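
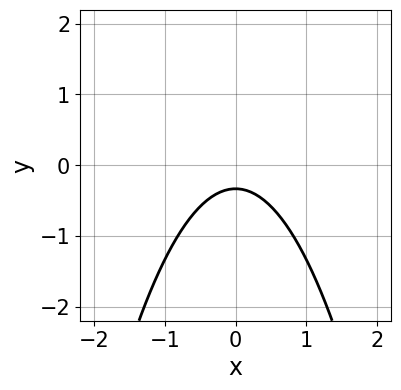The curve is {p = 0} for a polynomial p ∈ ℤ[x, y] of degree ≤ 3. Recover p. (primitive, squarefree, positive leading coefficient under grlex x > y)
3*x^2 + 3*y + 1

First, degree: the shape is more complex than any degree-1 curve, so deg p = 2.
Next, symmetries: the x ↦ −x reflection is a symmetry, so x appears only in even powers.
Then, checking where it meets the axes: no x-intercept at any integer in the box.
Finally, the integer polynomial consistent with all of this is the stated p.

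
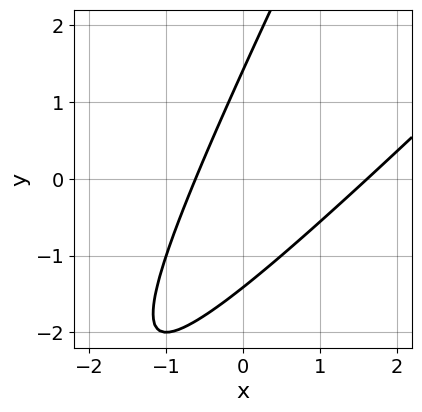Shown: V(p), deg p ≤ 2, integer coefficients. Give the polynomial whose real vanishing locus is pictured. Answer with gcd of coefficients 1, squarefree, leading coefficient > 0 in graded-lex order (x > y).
2*x^2 - 3*x*y + y^2 - 2*x - 2

1. deg p = 2.
2. Putting this together gives p.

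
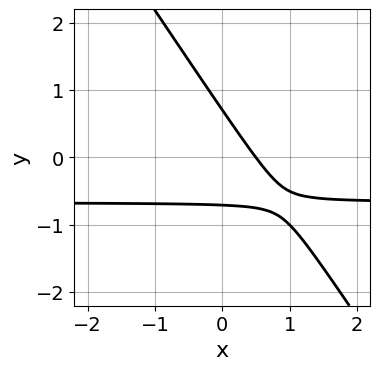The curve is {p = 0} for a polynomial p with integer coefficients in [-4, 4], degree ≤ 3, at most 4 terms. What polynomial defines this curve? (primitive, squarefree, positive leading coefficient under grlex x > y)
3*x*y + 2*y^2 + 2*x - 1

The degree is 2 — no degree-1 curve has this shape.
Matching integer coefficients to the picture gives p.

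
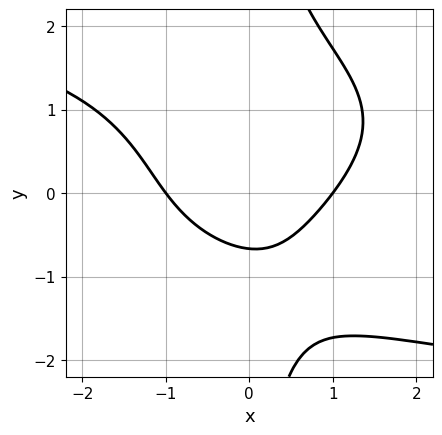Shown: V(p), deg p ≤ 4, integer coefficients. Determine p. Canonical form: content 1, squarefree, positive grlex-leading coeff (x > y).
x*y^3 + 2*x^2 - 3*y - 2

(a) Degree: no degree-3 curve has this shape, so deg p = 4.
(b) Reading off the gridlines: among the integer gridlines, it crosses the x-axis at x ∈ {-1, 1}.
(c) Solving for integer coefficients yields p as stated.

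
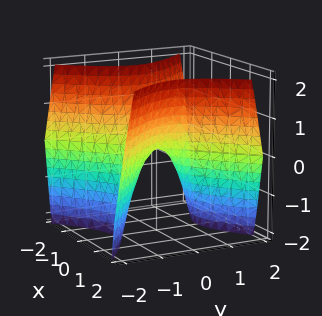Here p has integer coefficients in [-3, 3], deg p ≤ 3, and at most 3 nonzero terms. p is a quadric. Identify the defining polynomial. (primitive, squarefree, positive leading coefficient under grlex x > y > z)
3*x^2 - 3*y^2 - 2*z

1. deg p = 2.
2. Symmetries: the y ↦ −y reflection is a symmetry, so y appears only in even powers; mirror symmetry x ↦ −x ⇒ only even powers of x.
3. From the axis intercepts and sections: it meets the z-axis at z = 0 (among the integer gridlines); it crosses the x-axis at the gridline x = 0.
4. Fitting integer coefficients to these (and the overall shape) gives p.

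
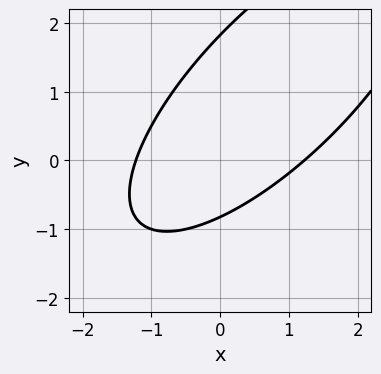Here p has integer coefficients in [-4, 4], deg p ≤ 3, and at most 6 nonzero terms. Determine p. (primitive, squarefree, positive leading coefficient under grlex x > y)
(a) The degree is 2 — a generic line meets the curve in up to 2 points.
(b) Putting this together gives p.

2*x^2 - 3*x*y + 2*y^2 - 2*y - 3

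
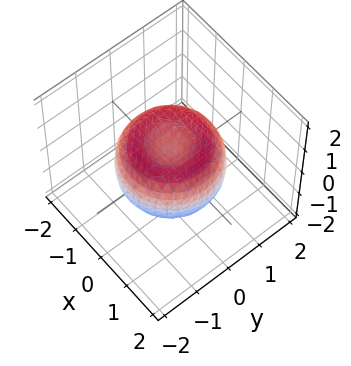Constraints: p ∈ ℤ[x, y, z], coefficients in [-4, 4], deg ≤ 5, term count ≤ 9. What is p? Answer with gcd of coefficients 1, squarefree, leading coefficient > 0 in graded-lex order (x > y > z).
deg p = 4. A generic line meets the surface in up to 4 points.
Symmetries: rotational symmetry about the z-axis ⇒ p depends on x, y only through x² + y².
Checking where it meets the axes: a circular section at z = 0 has radius between 1 and 2.
Together with the visible shape, these determine p as stated.

2*x^4 + 4*x^2*y^2 + 2*y^4 - 3*x^2 - 3*y^2 + 3*z^2 - 1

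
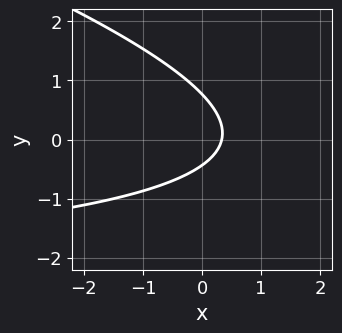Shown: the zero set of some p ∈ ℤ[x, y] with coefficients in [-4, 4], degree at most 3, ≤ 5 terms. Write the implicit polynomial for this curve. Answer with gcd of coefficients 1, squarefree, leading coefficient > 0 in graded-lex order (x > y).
x*y + 3*y^2 + 3*x - y - 1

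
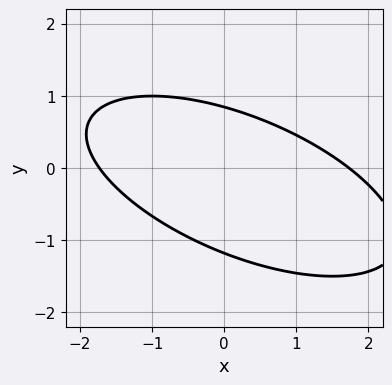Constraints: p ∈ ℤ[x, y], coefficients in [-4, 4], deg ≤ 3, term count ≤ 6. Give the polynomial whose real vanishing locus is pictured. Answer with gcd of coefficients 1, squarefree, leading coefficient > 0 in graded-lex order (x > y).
1. deg p = 2.
2. The integer polynomial consistent with all of this is the stated p.

x^2 + 2*x*y + 3*y^2 + y - 3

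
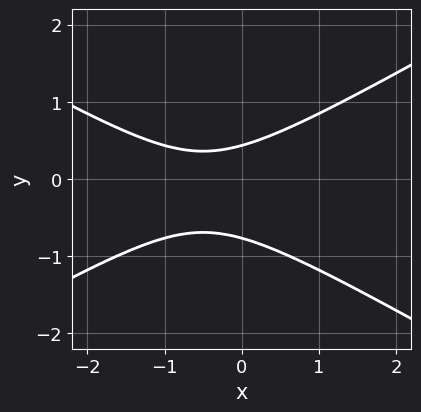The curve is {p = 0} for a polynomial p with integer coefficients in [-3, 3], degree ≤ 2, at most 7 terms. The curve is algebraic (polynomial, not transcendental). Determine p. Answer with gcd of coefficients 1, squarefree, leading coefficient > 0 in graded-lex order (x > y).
(a) Degree: a generic line meets the curve in up to 2 points, so deg p = 2.
(b) Observable constraints: the curve avoids every integer x-axis point in the box.
(c) These observations pin down the coefficients.

x^2 - 3*y^2 + x - y + 1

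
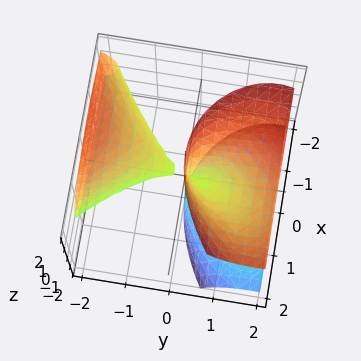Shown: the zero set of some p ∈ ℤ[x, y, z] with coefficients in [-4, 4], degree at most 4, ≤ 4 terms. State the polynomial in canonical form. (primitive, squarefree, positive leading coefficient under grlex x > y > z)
First, there are 3 components. They look like related sheets of one shape, so recover p as a whole.
Then, deg p = 3. No degree-2 surface has this shape.
Then, against the integer gridlines: it meets the x-axis at x = 0 (among the integer gridlines); it meets the y-axis at y = 0 (among the integer gridlines).
Finally, putting this together gives p. Check: (0, 0, -2) on the z-axis lies on the surface, and p(0, 0, -2) = 0. ✓

y^3 - 3*y*z^2 + 3*x^2 - 2*x*y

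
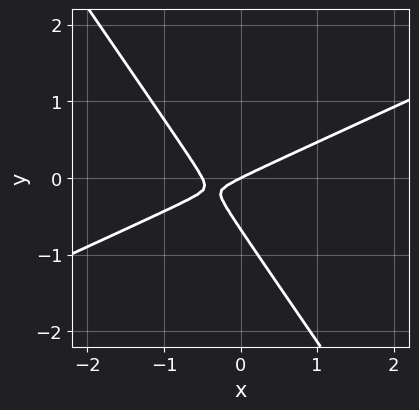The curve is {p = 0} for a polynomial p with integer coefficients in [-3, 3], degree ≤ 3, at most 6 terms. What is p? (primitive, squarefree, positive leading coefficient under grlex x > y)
1. deg p = 2. The shape is more complex than any degree-1 curve.
2. From the axis intercepts and sections: it meets the x-axis at x = 0 (among the integer gridlines); it meets the y-axis at y = 0 (among the integer gridlines).
3. Fitting integer coefficients to these (and the overall shape) gives p.

2*x^2 - 3*x*y - 3*y^2 + x - 2*y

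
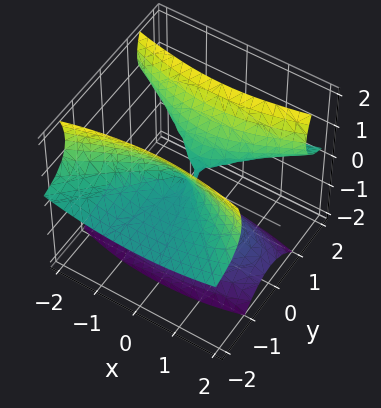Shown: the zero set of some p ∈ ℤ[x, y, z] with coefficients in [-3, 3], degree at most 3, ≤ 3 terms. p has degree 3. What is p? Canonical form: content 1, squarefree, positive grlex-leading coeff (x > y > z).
3*y^2*z - z^3 - x^2

The degree is 3 — a generic line meets the surface in up to 3 points.
Reading off the gridlines: one x-axis crossing is at x = 0; every point of the y-axis in the box is on the surface; it meets the z-axis at z = 0 (among the integer gridlines).
Assembling these constraints gives the stated polynomial.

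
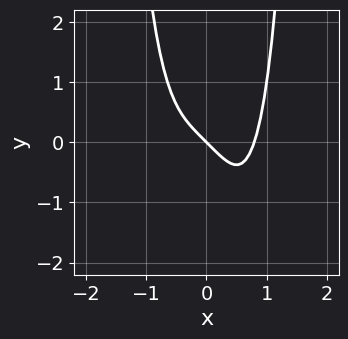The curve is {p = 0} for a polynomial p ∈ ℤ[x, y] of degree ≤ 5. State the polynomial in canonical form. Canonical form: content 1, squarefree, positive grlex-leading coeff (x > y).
2*x^4 - x - y

Degree: the shape is more complex than any degree-3 curve, so deg p = 4.
From the visible intercepts: it meets the x-axis at x = 0 (among the integer gridlines); one y-axis crossing is at y = 0.
Together with the visible shape, these determine p as stated.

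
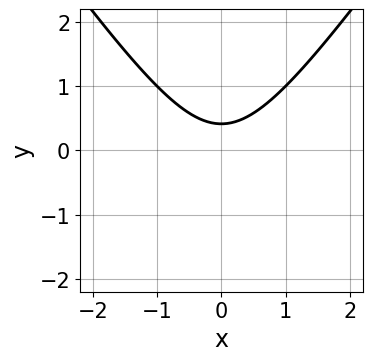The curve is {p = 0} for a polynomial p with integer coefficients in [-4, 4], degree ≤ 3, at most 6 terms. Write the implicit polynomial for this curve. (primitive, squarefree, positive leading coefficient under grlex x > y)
The degree is 2 — a generic line meets the curve in up to 2 points.
Symmetries: mirror symmetry x ↦ −x ⇒ only even powers of x.
Against the integer gridlines: it misses every integer gridline on the x-axis.
Matching integer coefficients to the picture gives p.

2*x^2 - y^2 - 2*y + 1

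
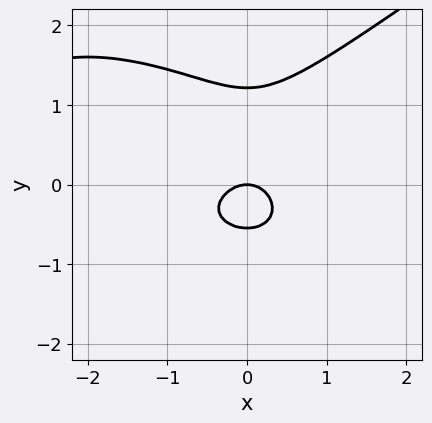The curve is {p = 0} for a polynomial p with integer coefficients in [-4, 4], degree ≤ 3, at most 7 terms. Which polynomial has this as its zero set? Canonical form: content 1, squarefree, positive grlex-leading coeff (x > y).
1. Degree: a generic line meets the curve in up to 3 points, so deg p = 3.
2. Observable constraints: one x-axis crossing is at x = 0; one y-axis crossing is at y = 0.
3. The integer polynomial consistent with all of this is the stated p.

x^3 - 3*y^3 + 3*x^2 + 2*y^2 + 2*y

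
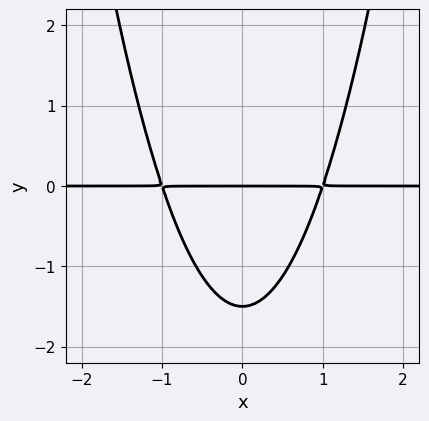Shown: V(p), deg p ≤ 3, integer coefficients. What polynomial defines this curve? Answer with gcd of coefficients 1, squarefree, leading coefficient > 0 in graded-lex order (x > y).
3*x^2*y - 2*y^2 - 3*y

1. The degree is 3 — the shape is more complex than any degree-2 curve.
2. Symmetries: mirror symmetry x ↦ −x ⇒ only even powers of x.
3. From the visible intercepts: it meets the y-axis at y = 0 (among the integer gridlines); the visible x-axis segment lies entirely on the curve.
4. Solving for integer coefficients yields p as stated.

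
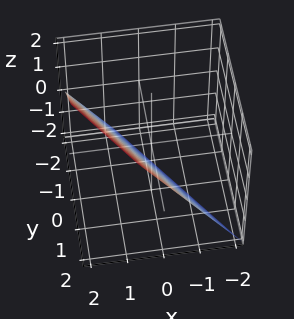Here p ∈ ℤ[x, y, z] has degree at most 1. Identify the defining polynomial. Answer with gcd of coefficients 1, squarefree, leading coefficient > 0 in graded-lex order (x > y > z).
1. Degree: the surface is flat (a plane), so deg p = 1.
2. From the axis intercepts and sections: it meets the y-axis at y = 1 (among the integer gridlines); it meets the z-axis at z = -1 (among the integer gridlines).
3. Putting this together gives p.

3*x + 2*y - 2*z - 2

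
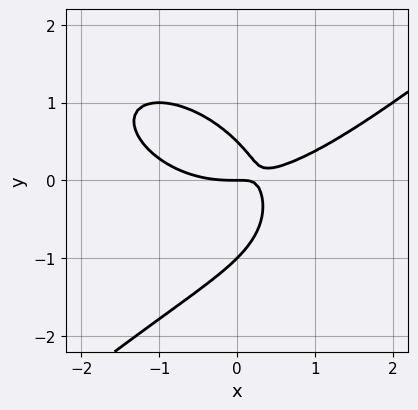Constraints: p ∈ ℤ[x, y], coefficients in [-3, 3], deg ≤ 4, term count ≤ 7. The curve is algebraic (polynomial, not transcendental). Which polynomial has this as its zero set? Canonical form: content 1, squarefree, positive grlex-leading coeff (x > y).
deg p = 3. The shape is more complex than any degree-2 curve.
Reading off the gridlines: it meets the x-axis at x = 0 (among the integer gridlines); among the integer gridlines, it crosses the y-axis at y ∈ {-1, 0}.
Fitting integer coefficients to these (and the overall shape) gives p.

x^3 - 2*y^3 - 3*x*y - y^2 + y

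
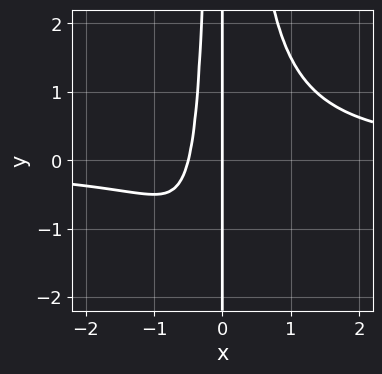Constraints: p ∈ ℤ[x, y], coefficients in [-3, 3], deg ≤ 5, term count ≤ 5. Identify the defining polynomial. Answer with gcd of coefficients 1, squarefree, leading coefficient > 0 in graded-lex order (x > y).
2*x^3*y - 2*x^2 - x

Degree: a generic line meets the curve in up to 4 points, so deg p = 4.
Observable constraints: every point of the y-axis in the box is on the curve; one x-axis crossing is at x = 0.
Matching integer coefficients to the picture gives p.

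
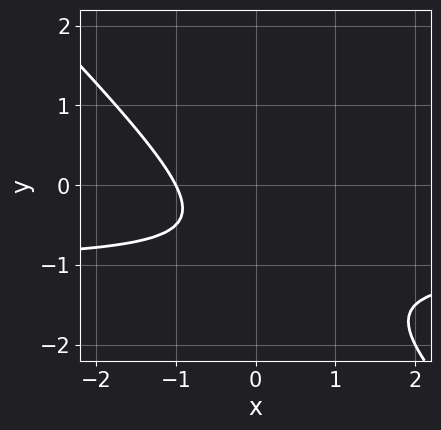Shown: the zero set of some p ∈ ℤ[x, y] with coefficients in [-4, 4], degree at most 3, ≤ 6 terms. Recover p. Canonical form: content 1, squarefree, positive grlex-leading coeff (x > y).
2*x*y + 2*y^2 + 2*x + 3*y + 2

The degree is 2 — a generic line meets the curve in up to 2 points.
Observable constraints: it crosses the x-axis at the gridline x = -1; no y-intercept at any integer in the box.
The integer polynomial consistent with all of this is the stated p.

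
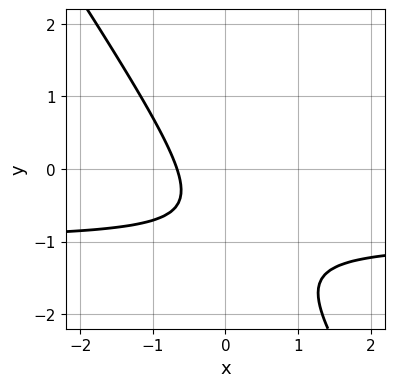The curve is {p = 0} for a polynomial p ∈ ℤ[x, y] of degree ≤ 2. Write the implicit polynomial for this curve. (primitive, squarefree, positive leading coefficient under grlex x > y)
3*x*y + 2*y^2 + 3*x + 3*y + 2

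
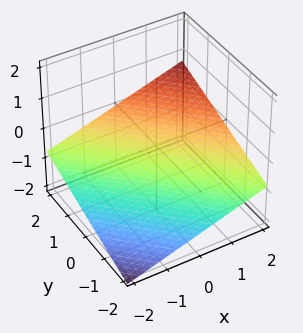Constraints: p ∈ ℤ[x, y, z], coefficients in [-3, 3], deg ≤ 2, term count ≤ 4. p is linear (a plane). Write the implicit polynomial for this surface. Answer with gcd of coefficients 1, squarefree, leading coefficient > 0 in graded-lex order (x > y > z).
x + y - 3*z - 2

1. Degree: the surface is flat (a plane), so deg p = 1.
2. Against the integer gridlines: one x-axis crossing is at x = 2; it meets the y-axis at y = 2 (among the integer gridlines).
3. The integer polynomial consistent with all of this is the stated p.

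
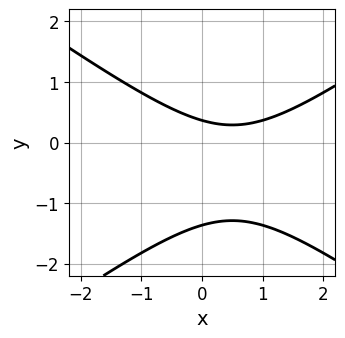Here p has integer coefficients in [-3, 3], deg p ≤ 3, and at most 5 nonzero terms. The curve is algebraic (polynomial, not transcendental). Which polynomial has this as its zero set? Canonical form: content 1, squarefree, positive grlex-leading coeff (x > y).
x^2 - 2*y^2 - x - 2*y + 1

The degree is 2 — a generic line meets the curve in up to 2 points.
Checking where it meets the axes: no x-intercept at any integer in the box.
Together with the visible shape, these determine p as stated.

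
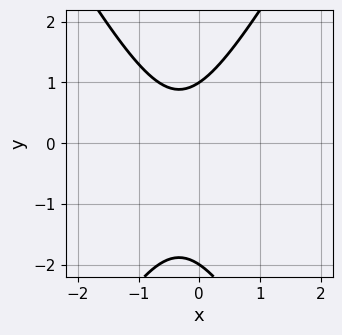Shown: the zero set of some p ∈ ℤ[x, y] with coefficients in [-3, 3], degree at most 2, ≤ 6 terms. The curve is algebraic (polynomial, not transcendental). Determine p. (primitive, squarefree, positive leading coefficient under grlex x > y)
(a) The degree is 2 — a generic line meets the curve in up to 2 points.
(b) From the visible intercepts: no x-intercept at any integer in the box; the y-axis gridline crossings are at y ∈ {-2, 1}.
(c) Fitting integer coefficients to these (and the overall shape) gives p.

3*x^2 - y^2 + 2*x - y + 2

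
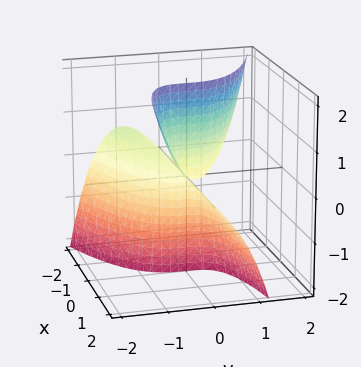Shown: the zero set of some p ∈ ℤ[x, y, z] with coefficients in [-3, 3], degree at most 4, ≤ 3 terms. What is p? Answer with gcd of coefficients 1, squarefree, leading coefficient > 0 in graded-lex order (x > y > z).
The degree is 3 — a generic line meets the surface in up to 3 points.
From the visible intercepts: the visible x-axis segment lies entirely on the surface; it crosses the y-axis at the gridline y = 0.
Assembling these constraints gives the stated polynomial. Check: (0, 0, -2) on the z-axis lies on the surface, and p(0, 0, -2) = 0. ✓

y^3 + x*y + x*z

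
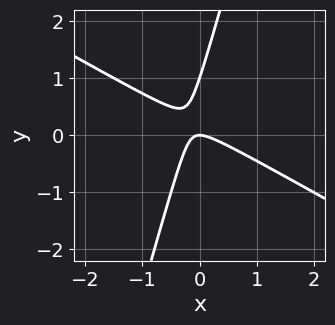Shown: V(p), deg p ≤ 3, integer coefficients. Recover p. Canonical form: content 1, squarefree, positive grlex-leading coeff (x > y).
2*x^2 + 3*x*y - y^2 + y

First, deg p = 2.
Then, observable constraints: it meets the x-axis at x = 0 (among the integer gridlines); among the integer gridlines, it crosses the y-axis at y ∈ {0, 1}.
Finally, fitting integer coefficients to these (and the overall shape) gives p.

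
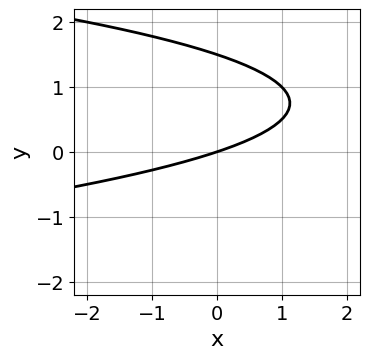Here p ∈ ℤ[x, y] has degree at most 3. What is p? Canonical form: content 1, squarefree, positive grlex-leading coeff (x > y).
The degree is 2 — the shape is more complex than any degree-1 curve.
From the visible intercepts: one x-axis crossing is at x = 0; one y-axis crossing is at y = 0.
Solving for integer coefficients yields p as stated.

2*y^2 + x - 3*y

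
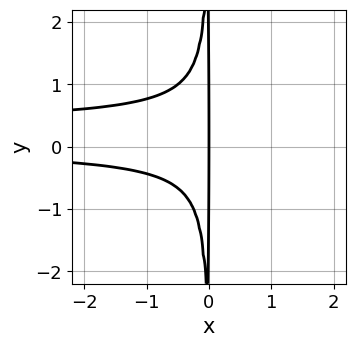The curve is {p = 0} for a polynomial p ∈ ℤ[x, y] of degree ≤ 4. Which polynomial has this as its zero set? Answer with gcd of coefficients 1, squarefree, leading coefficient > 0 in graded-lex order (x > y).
3*x^2*y^2 - x^2*y + x

Degree: no degree-3 curve has this shape, so deg p = 4.
Against the integer gridlines: it meets the x-axis at x = 0 (among the integer gridlines); every point of the y-axis in the box is on the curve.
Matching integer coefficients to the picture gives p.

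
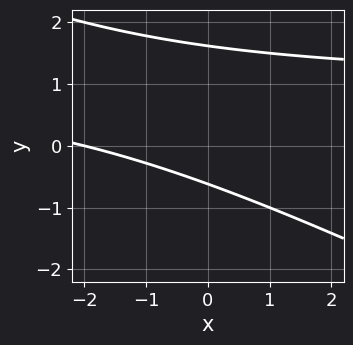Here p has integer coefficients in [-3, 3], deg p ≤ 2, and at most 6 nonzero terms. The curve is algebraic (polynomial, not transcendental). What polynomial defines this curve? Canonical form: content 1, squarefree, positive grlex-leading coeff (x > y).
First, deg p = 2. No degree-1 curve has this shape.
Next, observable constraints: one x-axis crossing is at x = -2.
Finally, the integer polynomial consistent with all of this is the stated p.

x*y + 2*y^2 - x - 2*y - 2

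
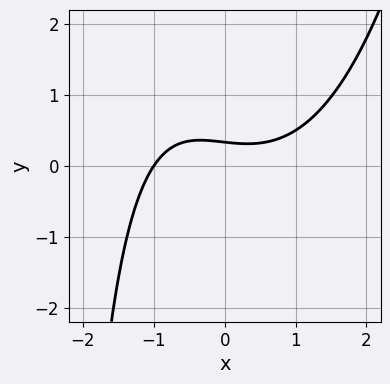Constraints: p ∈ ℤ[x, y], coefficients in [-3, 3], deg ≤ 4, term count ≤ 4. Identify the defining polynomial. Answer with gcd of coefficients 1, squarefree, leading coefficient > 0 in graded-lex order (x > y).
x^3 - x*y - 3*y + 1

(a) The degree is 3 — the shape is more complex than any degree-2 curve.
(b) Reading off the gridlines: one x-axis crossing is at x = -1.
(c) The integer polynomial consistent with all of this is the stated p.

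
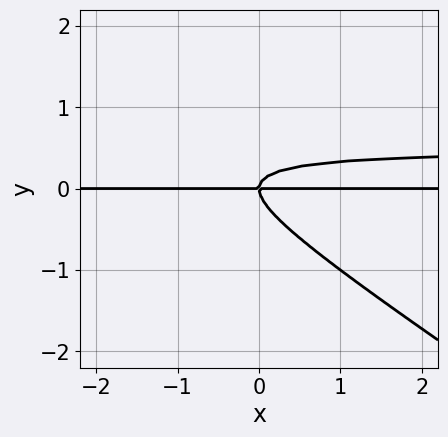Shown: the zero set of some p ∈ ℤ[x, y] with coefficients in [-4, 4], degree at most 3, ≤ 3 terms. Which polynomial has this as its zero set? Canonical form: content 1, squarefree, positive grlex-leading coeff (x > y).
2*x*y^2 + 3*y^3 - x*y

1. The degree is 3 — no degree-2 curve has this shape.
2. From the visible intercepts: one y-axis crossing is at y = 0; every point of the x-axis in the box is on the curve.
3. These observations pin down the coefficients.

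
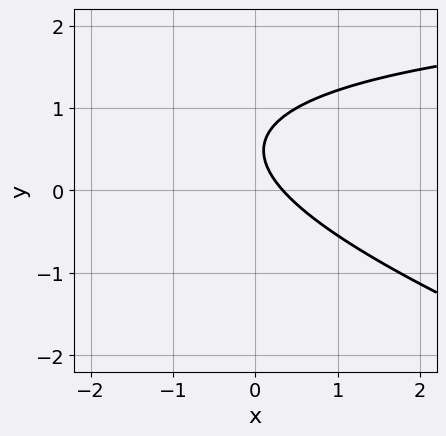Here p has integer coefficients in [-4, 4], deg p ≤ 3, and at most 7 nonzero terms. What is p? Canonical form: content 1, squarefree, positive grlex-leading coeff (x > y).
x*y + 3*y^2 - 3*x - 3*y + 1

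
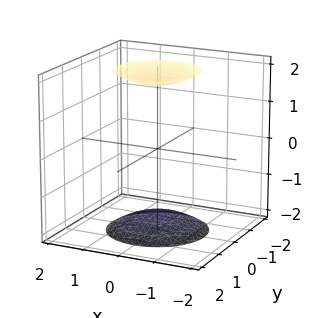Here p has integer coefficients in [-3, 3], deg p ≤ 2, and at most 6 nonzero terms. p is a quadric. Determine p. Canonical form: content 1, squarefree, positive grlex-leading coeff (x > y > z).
x^2 + y^2 - z^2 + 3

First, the picture has 2 separate pieces.
Then, deg p = 2.
Then, symmetries: mirror symmetry z ↦ −z ⇒ only even powers of z; rotational symmetry about the z-axis ⇒ p depends on x, y only through x² + y².
Then, checking where it meets the axes: a circular section at z = 2 has radius exactly 1; it misses every integer gridline on the y-axis; it misses every integer gridline on the x-axis.
Finally, the integer polynomial consistent with all of this is the stated p.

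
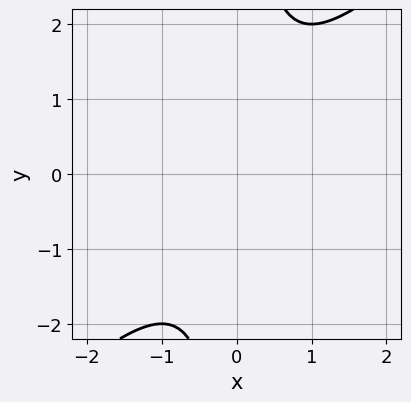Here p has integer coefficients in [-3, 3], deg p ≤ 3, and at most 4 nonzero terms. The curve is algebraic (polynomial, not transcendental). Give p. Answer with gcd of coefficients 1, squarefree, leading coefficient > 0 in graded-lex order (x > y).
First, the degree is 2 — a generic line meets the curve in up to 2 points.
Then, reading off the gridlines: it misses every integer gridline on the x-axis; the curve avoids every integer y-axis point in the box.
Finally, solving for integer coefficients yields p as stated.

x^2 - x*y + 1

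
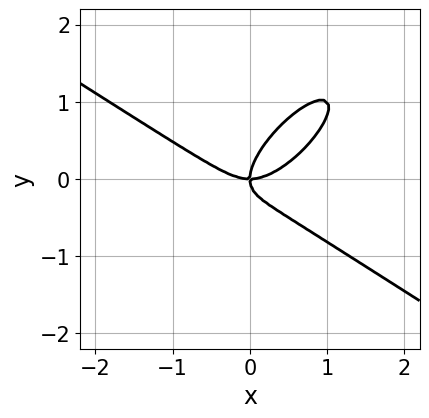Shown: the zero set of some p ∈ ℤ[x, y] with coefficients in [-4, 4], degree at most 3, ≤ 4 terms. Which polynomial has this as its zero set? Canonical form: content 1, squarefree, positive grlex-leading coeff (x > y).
1. The degree is 3 — no degree-2 curve has this shape.
2. Observable constraints: one x-axis crossing is at x = 0; one y-axis crossing is at y = 0.
3. Solving for integer coefficients yields p as stated.

2*x^3 - 3*x*y^2 + 3*y^3 - 2*x*y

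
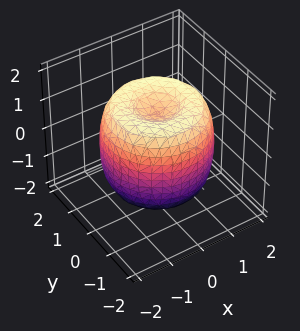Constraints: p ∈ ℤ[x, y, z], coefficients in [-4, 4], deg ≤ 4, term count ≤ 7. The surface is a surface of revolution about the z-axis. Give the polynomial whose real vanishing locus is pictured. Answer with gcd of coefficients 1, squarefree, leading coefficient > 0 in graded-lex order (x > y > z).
x^4 + 2*x^2*y^2 + y^4 - 2*x^2 - 2*y^2 + z^2 - 1

First, deg p = 4. The shape is more complex than any degree-3 surface.
Next, by symmetry, the surface is invariant under rotation about z: p = q(x² + y², z).
Then, from the axis intercepts and sections: among the integer gridlines, it crosses the z-axis at z ∈ {-1, 1}; a circular section at z = 1 has radius between 1 and 2.
Finally, the integer polynomial consistent with all of this is the stated p.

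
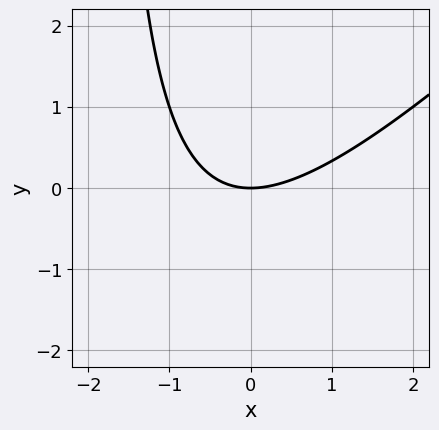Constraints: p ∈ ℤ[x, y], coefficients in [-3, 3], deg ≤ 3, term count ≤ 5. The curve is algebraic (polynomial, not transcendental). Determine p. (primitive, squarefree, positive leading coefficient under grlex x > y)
x^2 - x*y - 2*y

The degree is 2 — the shape is more complex than any degree-1 curve.
From the axis intercepts and sections: one y-axis crossing is at y = 0; it crosses the x-axis at the gridline x = 0.
Fitting integer coefficients to these (and the overall shape) gives p.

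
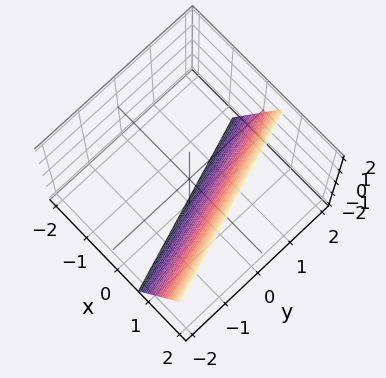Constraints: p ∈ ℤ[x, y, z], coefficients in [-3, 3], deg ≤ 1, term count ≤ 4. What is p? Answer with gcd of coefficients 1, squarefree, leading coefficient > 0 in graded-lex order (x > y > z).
3*x + y - z - 2

1. deg p = 1. The surface is flat (a plane).
2. Against the integer gridlines: it meets the y-axis at y = 2 (among the integer gridlines); it meets the z-axis at z = -2 (among the integer gridlines).
3. These observations pin down the coefficients.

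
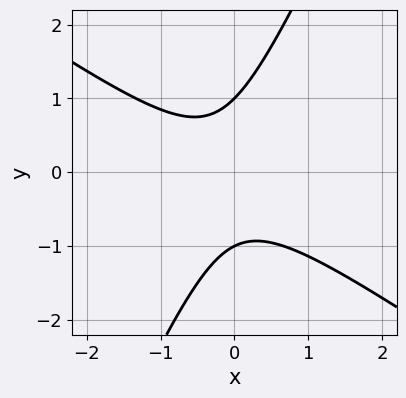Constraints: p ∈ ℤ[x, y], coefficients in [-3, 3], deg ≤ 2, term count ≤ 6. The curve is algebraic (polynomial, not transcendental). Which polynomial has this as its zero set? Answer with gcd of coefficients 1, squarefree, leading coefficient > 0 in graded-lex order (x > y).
3*x^2 + 3*x*y - 2*y^2 + x + 2

(a) The degree is 2 — the shape is more complex than any degree-1 curve.
(b) Against the integer gridlines: among the integer gridlines, it crosses the y-axis at y ∈ {-1, 1}; no x-intercept at any integer in the box.
(c) Assembling these constraints gives the stated polynomial.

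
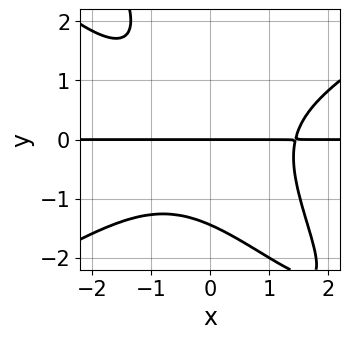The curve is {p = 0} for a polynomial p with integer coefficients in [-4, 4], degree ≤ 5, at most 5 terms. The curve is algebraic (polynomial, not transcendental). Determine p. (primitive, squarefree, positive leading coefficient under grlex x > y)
x^3*y - 2*x*y^3 - y^4 - x*y^2 - 3*y

(a) Degree: the shape is more complex than any degree-3 curve, so deg p = 4.
(b) Reading off the gridlines: the visible x-axis segment lies entirely on the curve; it meets the y-axis at y = 0 (among the integer gridlines).
(c) Assembling these constraints gives the stated polynomial.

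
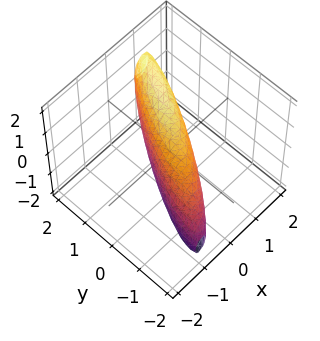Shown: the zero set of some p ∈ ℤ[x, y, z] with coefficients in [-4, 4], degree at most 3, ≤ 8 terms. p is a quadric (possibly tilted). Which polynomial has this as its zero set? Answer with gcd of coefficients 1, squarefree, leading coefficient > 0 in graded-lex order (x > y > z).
3*x^2 - 3*x*y - x*z + y^2 + z^2 - 1

(a) deg p = 2. No degree-1 surface has this shape.
(b) Observable constraints: the y-axis gridline crossings are at y ∈ {-1, 1}; the z-axis gridline crossings are at z ∈ {-1, 1}.
(c) The integer polynomial consistent with all of this is the stated p.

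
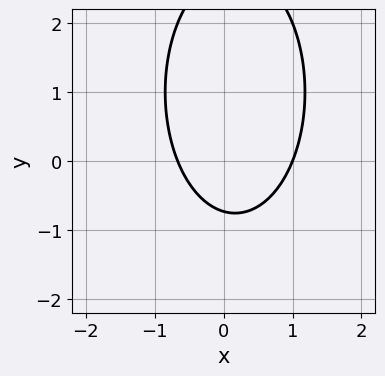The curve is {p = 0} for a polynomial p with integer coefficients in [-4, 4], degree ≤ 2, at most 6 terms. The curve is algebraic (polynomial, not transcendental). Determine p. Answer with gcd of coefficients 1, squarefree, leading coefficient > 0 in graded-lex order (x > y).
3*x^2 + y^2 - x - 2*y - 2

(a) Degree: the shape is more complex than any degree-1 curve, so deg p = 2.
(b) From the axis intercepts and sections: it meets the x-axis at x = 1 (among the integer gridlines).
(c) Fitting integer coefficients to these (and the overall shape) gives p.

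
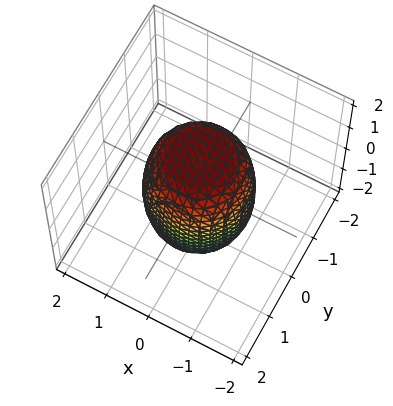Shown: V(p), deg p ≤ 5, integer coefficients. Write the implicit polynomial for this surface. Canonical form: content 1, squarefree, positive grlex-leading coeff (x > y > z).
Degree: a generic line meets the surface in up to 4 points, so deg p = 4.
Symmetry: every cross-section ⟂ z is a circle, so x, y appear only via x² + y².
Against the integer gridlines: a circular section at z = 0 has radius between 1 and 2.
Solving for integer coefficients yields p as stated.

2*x^4 + 4*x^2*y^2 + 2*y^4 - x^2 - y^2 + z^2 - 2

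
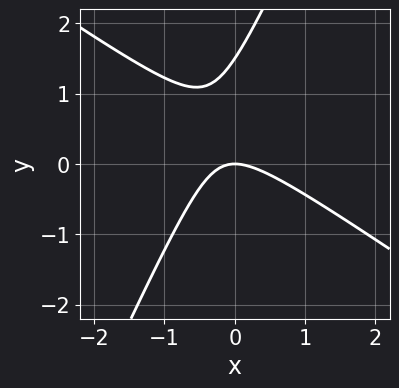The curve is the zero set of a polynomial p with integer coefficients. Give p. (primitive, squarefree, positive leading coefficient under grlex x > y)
3*x^2 + 3*x*y - 2*y^2 + 3*y

(a) The degree is 2 — a generic line meets the curve in up to 2 points.
(b) From the axis intercepts and sections: one y-axis crossing is at y = 0; it crosses the x-axis at the gridline x = 0.
(c) Fitting integer coefficients to these (and the overall shape) gives p.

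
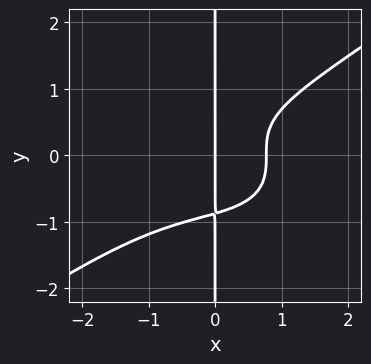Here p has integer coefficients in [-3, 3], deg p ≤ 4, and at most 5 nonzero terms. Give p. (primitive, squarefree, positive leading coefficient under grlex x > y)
x^4 - 3*x*y^3 + 2*x^2 - 2*x

(a) deg p = 4. No degree-3 curve has this shape.
(b) From the axis intercepts and sections: every point of the y-axis in the box is on the curve; it crosses the x-axis at the gridline x = 0.
(c) These observations pin down the coefficients.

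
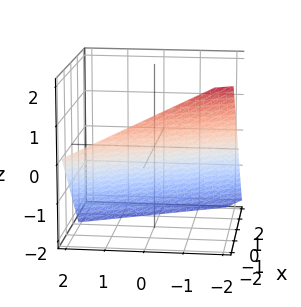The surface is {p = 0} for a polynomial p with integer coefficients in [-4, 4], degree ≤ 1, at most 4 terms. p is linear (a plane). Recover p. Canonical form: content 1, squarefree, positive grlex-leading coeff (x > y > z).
deg p = 1.
Checking where it meets the axes: one z-axis crossing is at z = -1; one y-axis crossing is at y = -2; one x-axis crossing is at x = -1.
Solving for integer coefficients yields p as stated.

2*x + y + 2*z + 2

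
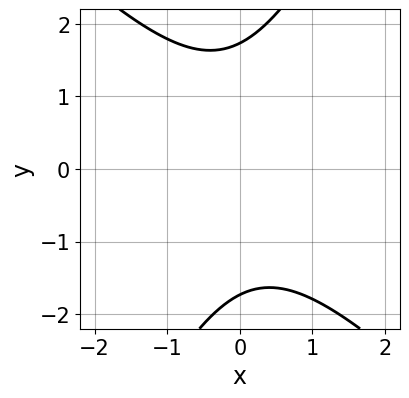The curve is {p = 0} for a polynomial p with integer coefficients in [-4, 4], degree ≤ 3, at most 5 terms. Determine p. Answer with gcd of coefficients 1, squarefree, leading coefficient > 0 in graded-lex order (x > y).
deg p = 2. No degree-1 curve has this shape.
Against the integer gridlines: the curve avoids every integer x-axis point in the box.
Solving for integer coefficients yields p as stated.

2*x^2 + x*y - y^2 + 3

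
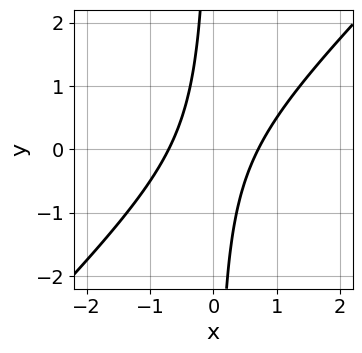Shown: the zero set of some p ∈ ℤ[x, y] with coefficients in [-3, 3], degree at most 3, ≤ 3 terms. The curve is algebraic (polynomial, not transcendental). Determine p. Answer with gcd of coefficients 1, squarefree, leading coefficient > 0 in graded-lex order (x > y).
1. deg p = 2. The shape is more complex than any degree-1 curve.
2. Observable constraints: no y-intercept at any integer in the box.
3. Putting this together gives p.

2*x^2 - 2*x*y - 1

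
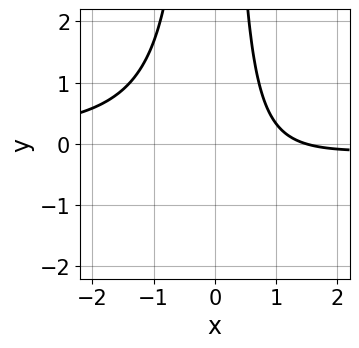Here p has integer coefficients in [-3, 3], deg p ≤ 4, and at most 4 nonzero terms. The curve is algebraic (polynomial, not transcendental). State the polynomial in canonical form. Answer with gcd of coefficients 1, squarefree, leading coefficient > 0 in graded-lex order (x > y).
1. Degree: a generic line meets the curve in up to 3 points, so deg p = 3.
2. From the axis intercepts and sections: the curve avoids every integer y-axis point in the box.
3. Putting this together gives p.

3*x^2*y + 2*x - 3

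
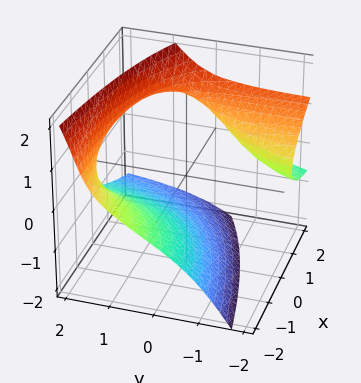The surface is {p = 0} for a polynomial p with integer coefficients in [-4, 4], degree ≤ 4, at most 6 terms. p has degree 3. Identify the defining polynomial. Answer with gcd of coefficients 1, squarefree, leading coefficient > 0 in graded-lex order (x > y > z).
3*y*z^2 - 2*z^3 - 2*x*y + 3*x*z - 3

The degree is 3 — no degree-2 surface has this shape.
From the axis intercepts and sections: the surface avoids every integer y-axis point in the box; the surface avoids every integer x-axis point in the box.
Together with the visible shape, these determine p as stated.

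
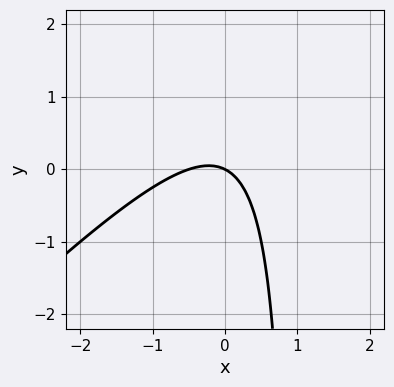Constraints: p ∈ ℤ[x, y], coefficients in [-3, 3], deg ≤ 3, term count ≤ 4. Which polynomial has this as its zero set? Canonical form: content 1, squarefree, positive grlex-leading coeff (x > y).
2*x^2 - 2*x*y + x + 2*y

deg p = 2. A generic line meets the curve in up to 2 points.
Against the integer gridlines: it meets the y-axis at y = 0 (among the integer gridlines); it crosses the x-axis at the gridline x = 0.
Fitting integer coefficients to these (and the overall shape) gives p.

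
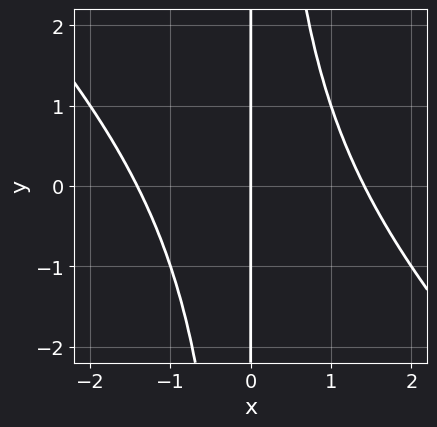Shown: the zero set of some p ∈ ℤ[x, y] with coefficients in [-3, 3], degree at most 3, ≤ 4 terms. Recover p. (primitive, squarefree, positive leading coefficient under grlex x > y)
Degree: the shape is more complex than any degree-2 curve, so deg p = 3.
From the axis intercepts and sections: every point of the y-axis in the box is on the curve; it crosses the x-axis at the gridline x = 0.
These observations pin down the coefficients.

x^3 + x^2*y - 2*x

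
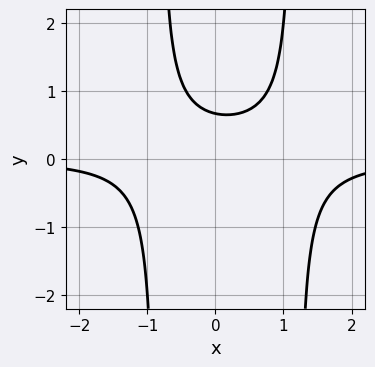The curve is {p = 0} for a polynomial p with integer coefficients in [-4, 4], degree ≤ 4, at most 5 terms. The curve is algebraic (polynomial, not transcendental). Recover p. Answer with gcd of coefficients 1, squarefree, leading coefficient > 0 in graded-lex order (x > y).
3*x^2*y - x*y - 3*y + 2

(a) deg p = 3. The shape is more complex than any degree-2 curve.
(b) Observable constraints: it misses every integer gridline on the x-axis.
(c) Matching integer coefficients to the picture gives p.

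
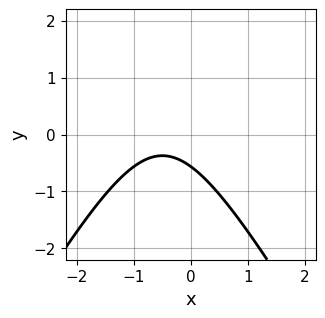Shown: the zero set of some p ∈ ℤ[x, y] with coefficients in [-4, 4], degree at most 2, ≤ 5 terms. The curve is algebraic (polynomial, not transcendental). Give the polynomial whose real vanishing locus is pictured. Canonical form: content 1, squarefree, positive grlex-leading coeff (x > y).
3*x^2 - y^2 + 3*x + 3*y + 2

Degree: no degree-1 curve has this shape, so deg p = 2.
Reading off the gridlines: no x-intercept at any integer in the box.
The integer polynomial consistent with all of this is the stated p.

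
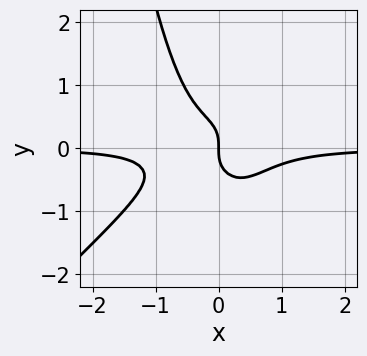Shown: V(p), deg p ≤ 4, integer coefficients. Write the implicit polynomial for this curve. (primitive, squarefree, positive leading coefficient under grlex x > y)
3*x^3*y - 3*x^2*y^2 + 2*y^3 + x

1. The degree is 4 — the shape is more complex than any degree-3 curve.
2. Observable constraints: one y-axis crossing is at y = 0; it crosses the x-axis at the gridline x = 0.
3. Assembling these constraints gives the stated polynomial.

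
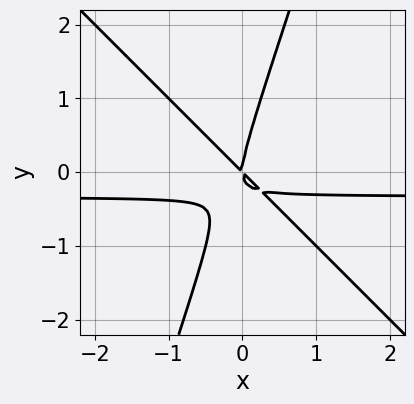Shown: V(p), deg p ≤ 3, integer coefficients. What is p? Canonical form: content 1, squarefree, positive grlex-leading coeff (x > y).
(a) Degree: a generic line meets the curve in up to 3 points, so deg p = 3.
(b) From the axis intercepts and sections: it crosses the y-axis at the gridline y = 0; one x-axis crossing is at x = 0.
(c) The integer polynomial consistent with all of this is the stated p.

3*x^2*y + 2*x*y^2 - y^3 + x^2 + x*y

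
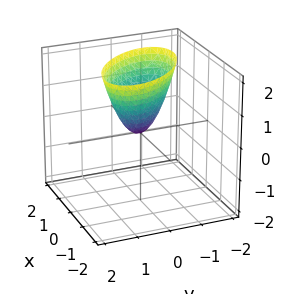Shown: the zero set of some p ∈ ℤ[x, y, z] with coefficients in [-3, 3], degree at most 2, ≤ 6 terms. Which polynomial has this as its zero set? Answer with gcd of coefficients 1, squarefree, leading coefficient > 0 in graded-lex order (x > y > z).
3*x^2 + 3*x*y + 3*y^2 - 2*z

1. The degree is 2 — no degree-1 surface has this shape.
2. From the axis intercepts and sections: it meets the x-axis at x = 0 (among the integer gridlines); it meets the y-axis at y = 0 (among the integer gridlines); one z-axis crossing is at z = 0.
3. These observations pin down the coefficients.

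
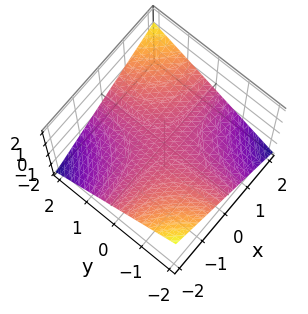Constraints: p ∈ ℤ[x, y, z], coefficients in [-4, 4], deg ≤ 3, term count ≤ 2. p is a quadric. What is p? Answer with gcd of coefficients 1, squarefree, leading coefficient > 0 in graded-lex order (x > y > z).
x*y - 3*z

(a) The degree is 2 — a saddle surface; a quadric.
(b) Observable constraints: every point of the y-axis in the box is on the surface; one z-axis crossing is at z = 0; the visible x-axis segment lies entirely on the surface.
(c) Fitting integer coefficients to these (and the overall shape) gives p.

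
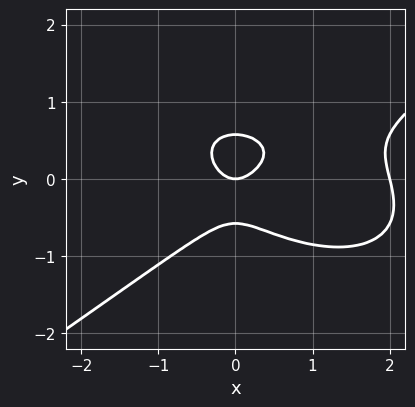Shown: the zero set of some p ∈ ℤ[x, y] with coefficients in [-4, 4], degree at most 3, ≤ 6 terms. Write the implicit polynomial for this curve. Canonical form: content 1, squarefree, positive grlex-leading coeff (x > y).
x^3 - 3*y^3 - 2*x^2 + y

(a) Degree: no degree-2 curve has this shape, so deg p = 3.
(b) Checking where it meets the axes: one y-axis crossing is at y = 0; the x-axis gridline crossings are at x ∈ {0, 2}.
(c) Assembling these constraints gives the stated polynomial.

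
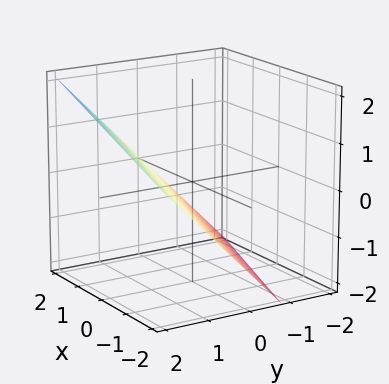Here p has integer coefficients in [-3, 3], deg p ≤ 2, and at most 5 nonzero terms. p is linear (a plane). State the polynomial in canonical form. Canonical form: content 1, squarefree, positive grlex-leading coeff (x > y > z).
First, deg p = 1. Every cross-section is a straight line — this is a plane.
Then, from the axis intercepts and sections: it meets the x-axis at x = 2 (among the integer gridlines).
Finally, these observations pin down the coefficients.

x + 3*y - 3*z - 2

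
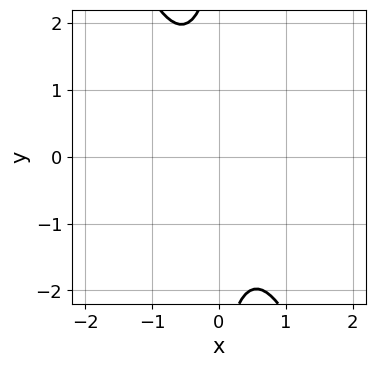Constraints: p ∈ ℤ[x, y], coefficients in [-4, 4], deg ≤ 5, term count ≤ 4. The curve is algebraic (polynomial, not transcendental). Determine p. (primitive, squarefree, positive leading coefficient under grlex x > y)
3*x^4 - 3*x^3*y + x*y^3 + 3

(a) The degree is 4 — no degree-3 curve has this shape.
(b) From the visible intercepts: it misses every integer gridline on the x-axis; the curve avoids every integer y-axis point in the box.
(c) Putting this together gives p.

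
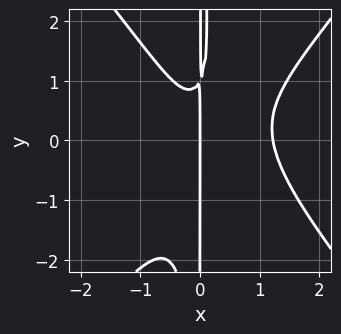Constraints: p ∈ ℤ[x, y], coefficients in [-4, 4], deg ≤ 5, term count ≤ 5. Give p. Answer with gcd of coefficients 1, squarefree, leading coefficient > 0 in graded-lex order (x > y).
3*x^4 - 2*x^2*y^2 - 3*x^3 + x*y - x

1. deg p = 4.
2. Checking where it meets the axes: every point of the y-axis in the box is on the curve; one x-axis crossing is at x = 0.
3. These observations pin down the coefficients.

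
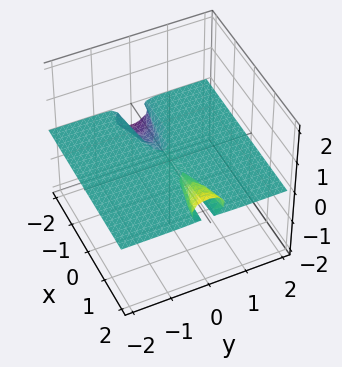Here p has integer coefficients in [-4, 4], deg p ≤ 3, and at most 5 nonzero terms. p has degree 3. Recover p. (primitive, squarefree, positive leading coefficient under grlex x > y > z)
(a) deg p = 3. The shape is more complex than any degree-2 surface.
(b) Against the integer gridlines: every point of the y-axis in the box is on the surface; every point of the x-axis in the box is on the surface.
(c) Fitting integer coefficients to these (and the overall shape) gives p.

x*z^2 - 2*y^2*z - 3*z^3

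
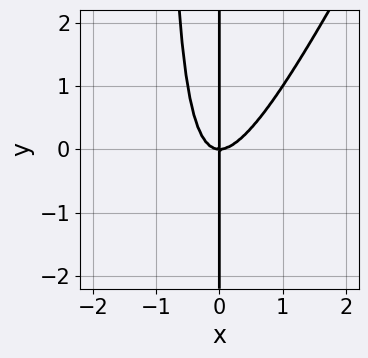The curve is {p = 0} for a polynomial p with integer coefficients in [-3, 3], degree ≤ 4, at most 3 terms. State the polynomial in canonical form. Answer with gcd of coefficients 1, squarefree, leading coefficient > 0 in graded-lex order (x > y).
1. Degree: a generic line meets the curve in up to 3 points, so deg p = 3.
2. From the visible intercepts: every point of the y-axis in the box is on the curve; it crosses the x-axis at the gridline x = 0.
3. These observations pin down the coefficients.

2*x^3 - x^2*y - x*y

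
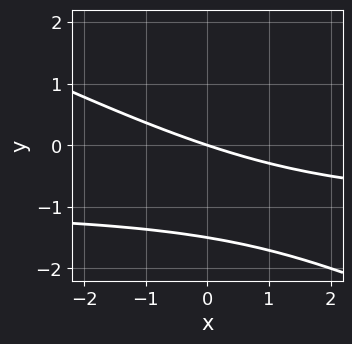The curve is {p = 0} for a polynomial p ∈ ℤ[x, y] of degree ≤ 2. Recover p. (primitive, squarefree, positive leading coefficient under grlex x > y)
Degree: a generic line meets the curve in up to 2 points, so deg p = 2.
Reading off the gridlines: one x-axis crossing is at x = 0; it crosses the y-axis at the gridline y = 0.
Matching integer coefficients to the picture gives p.

x*y + 2*y^2 + x + 3*y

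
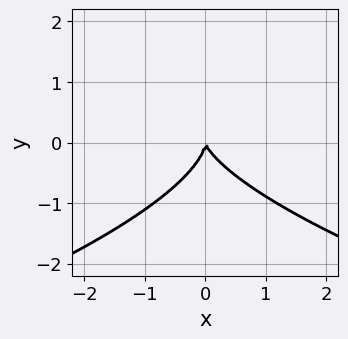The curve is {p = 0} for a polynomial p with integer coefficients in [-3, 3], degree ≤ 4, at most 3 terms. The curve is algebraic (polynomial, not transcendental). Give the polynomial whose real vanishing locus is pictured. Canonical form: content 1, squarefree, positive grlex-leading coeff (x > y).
1. deg p = 3. The shape is more complex than any degree-2 curve.
2. Against the integer gridlines: it meets the x-axis at x = 0 (among the integer gridlines); it meets the y-axis at y = 0 (among the integer gridlines).
3. Matching integer coefficients to the picture gives p.

3*y^3 + 3*x^2 + x*y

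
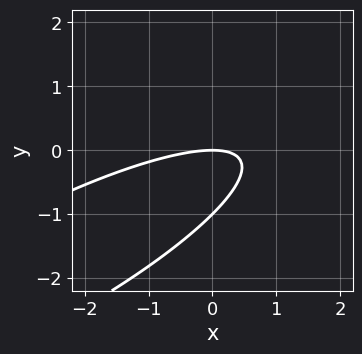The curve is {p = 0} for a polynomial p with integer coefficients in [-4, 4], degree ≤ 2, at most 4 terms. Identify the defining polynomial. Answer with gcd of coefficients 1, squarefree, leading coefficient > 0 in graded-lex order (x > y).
x^2 - 3*x*y + 3*y^2 + 3*y

The degree is 2 — the shape is more complex than any degree-1 curve.
Checking where it meets the axes: among the integer gridlines, it crosses the y-axis at y ∈ {-1, 0}; one x-axis crossing is at x = 0.
The integer polynomial consistent with all of this is the stated p.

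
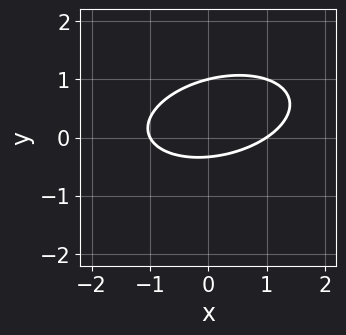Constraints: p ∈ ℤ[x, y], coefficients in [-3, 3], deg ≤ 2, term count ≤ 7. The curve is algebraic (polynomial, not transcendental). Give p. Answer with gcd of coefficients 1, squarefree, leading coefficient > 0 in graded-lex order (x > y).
x^2 - x*y + 3*y^2 - 2*y - 1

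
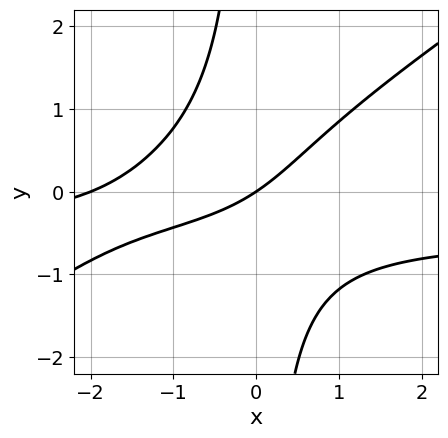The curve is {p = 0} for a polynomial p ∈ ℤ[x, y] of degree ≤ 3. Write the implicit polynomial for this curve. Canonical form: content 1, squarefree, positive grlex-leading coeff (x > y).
(a) The degree is 3 — the shape is more complex than any degree-2 curve.
(b) Reading off the gridlines: among the integer gridlines, it crosses the x-axis at x ∈ {-2, 0}; it crosses the y-axis at the gridline y = 0.
(c) Solving for integer coefficients yields p as stated.

2*x^2*y - 3*x*y^2 + x^2 + 2*x - 3*y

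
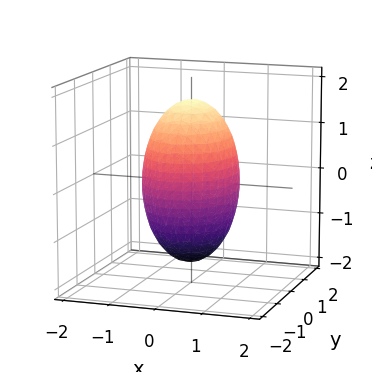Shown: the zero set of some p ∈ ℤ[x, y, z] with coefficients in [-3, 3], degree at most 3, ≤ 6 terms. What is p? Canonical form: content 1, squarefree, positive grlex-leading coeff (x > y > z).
3*x^2 + 2*y^2 + z^2 - 3

(a) The degree is 2 — bounded and convex; a quadric.
(b) Symmetries: it's symmetric under y → −y, forcing even powers of y; it's symmetric under x → −x, forcing even powers of x; mirror symmetry z ↦ −z ⇒ only even powers of z.
(c) From the visible intercepts: the x-axis gridline crossings are at x ∈ {-1, 1}.
(d) Assembling these constraints gives the stated polynomial.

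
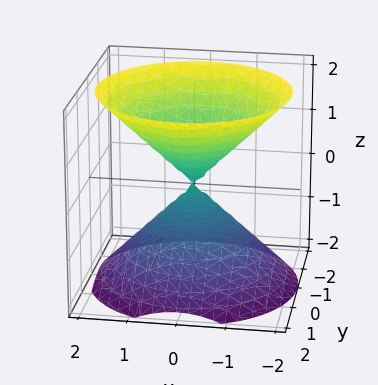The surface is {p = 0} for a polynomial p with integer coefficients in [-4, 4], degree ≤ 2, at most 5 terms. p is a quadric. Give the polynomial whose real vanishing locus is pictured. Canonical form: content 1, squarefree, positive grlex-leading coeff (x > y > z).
x^2 + y^2 - z^2

(a) I count 2 distinct pieces. They look like related sheets of one shape, so recover p as a whole.
(b) Degree: two nappes meeting at a single point; a quadric, so deg p = 2.
(c) Symmetries: the surface is invariant under rotation about z: p = q(x² + y², z); it's symmetric under z → −z, forcing even powers of z.
(d) Reading off the gridlines: it meets the x-axis at x = 0 (among the integer gridlines); a circular section at z = -1 has radius exactly 1.
(e) Putting this together gives p.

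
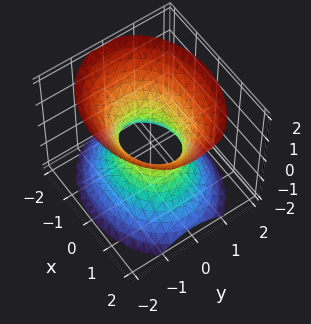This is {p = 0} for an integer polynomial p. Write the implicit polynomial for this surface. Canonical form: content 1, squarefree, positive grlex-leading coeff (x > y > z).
(a) Degree: an hourglass — one-sheet hyperboloid; a quadric, so deg p = 2.
(b) Symmetries: the y ↦ −y reflection is a symmetry, so y appears only in even powers; mirror symmetry z ↦ −z ⇒ only even powers of z; it's symmetric under x → −x, forcing even powers of x.
(c) Reading off the gridlines: among the integer gridlines, it crosses the x-axis at x ∈ {-1, 1}; the surface avoids every integer z-axis point in the box.
(d) Together with the visible shape, these determine p as stated.

2*x^2 + 3*y^2 - 2*z^2 - 2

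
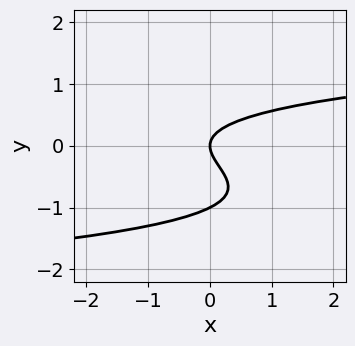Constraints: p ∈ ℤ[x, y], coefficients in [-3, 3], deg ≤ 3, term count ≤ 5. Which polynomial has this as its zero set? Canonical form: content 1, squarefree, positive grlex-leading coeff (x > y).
2*y^3 + 2*y^2 - x

(a) The degree is 3 — no degree-2 curve has this shape.
(b) Checking where it meets the axes: it meets the x-axis at x = 0 (among the integer gridlines); among the integer gridlines, it crosses the y-axis at y ∈ {-1, 0}.
(c) Putting this together gives p.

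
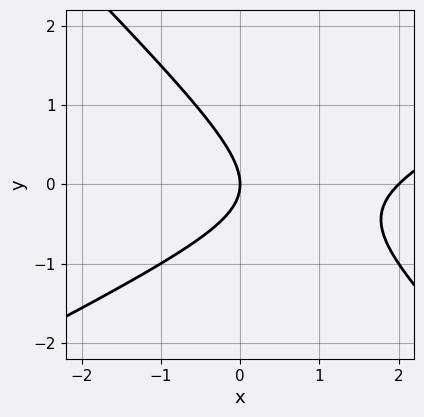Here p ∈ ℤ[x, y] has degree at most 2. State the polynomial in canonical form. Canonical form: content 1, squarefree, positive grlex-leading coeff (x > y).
First, the degree is 2 — a generic line meets the curve in up to 2 points.
Then, against the integer gridlines: it crosses the y-axis at the gridline y = 0; among the integer gridlines, it crosses the x-axis at x ∈ {0, 2}.
Finally, together with the visible shape, these determine p as stated.

x^2 - x*y - 2*y^2 - 2*x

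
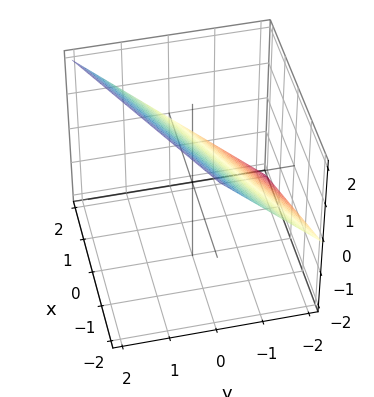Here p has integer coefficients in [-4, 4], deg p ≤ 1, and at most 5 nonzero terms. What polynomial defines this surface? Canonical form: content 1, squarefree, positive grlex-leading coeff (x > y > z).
First, degree: the surface is flat (a plane), so deg p = 1.
Next, observable constraints: it crosses the z-axis at the gridline z = 1; it crosses the x-axis at the gridline x = 2.
Finally, together with the visible shape, these determine p as stated. Check: (0, -1, 0) on the y-axis lies on the surface, and p(0, -1, 0) = 0. ✓

x - 2*y + 2*z - 2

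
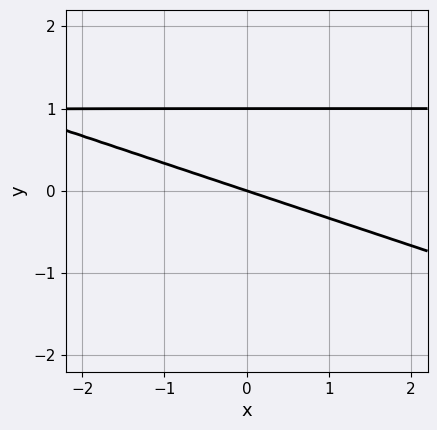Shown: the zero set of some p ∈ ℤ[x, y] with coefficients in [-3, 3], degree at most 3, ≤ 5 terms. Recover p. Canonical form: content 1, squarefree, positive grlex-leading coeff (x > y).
Degree: the shape is more complex than any degree-1 curve, so deg p = 2.
From the axis intercepts and sections: it crosses the x-axis at the gridline x = 0; among the integer gridlines, it crosses the y-axis at y ∈ {0, 1}.
These observations pin down the coefficients.

x*y + 3*y^2 - x - 3*y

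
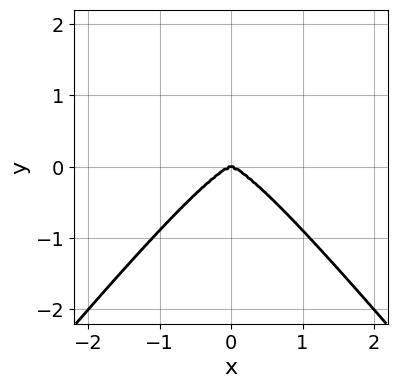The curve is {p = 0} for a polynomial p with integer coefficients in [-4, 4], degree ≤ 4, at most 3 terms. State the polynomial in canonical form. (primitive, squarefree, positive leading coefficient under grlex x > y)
(a) deg p = 4. The shape is more complex than any degree-3 curve.
(b) Symmetries: the x ↦ −x reflection is a symmetry, so x appears only in even powers.
(c) Reading off the gridlines: it meets the y-axis at y = 0 (among the integer gridlines); one x-axis crossing is at x = 0.
(d) Solving for integer coefficients yields p as stated.

3*x^4 - 2*x^2*y^2 + 2*y^3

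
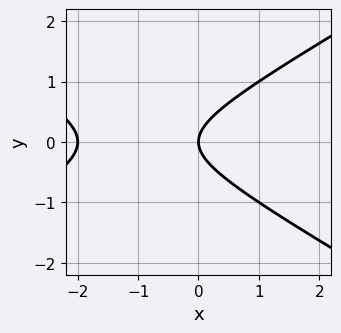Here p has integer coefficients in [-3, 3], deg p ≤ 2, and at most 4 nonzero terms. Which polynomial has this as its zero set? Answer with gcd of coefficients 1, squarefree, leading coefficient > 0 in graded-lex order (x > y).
x^2 - 3*y^2 + 2*x

First, the degree is 2 — a generic line meets the curve in up to 2 points.
Then, symmetries: mirror symmetry y ↦ −y ⇒ only even powers of y.
Then, from the axis intercepts and sections: the x-axis gridline crossings are at x ∈ {-2, 0}; it meets the y-axis at y = 0 (among the integer gridlines).
Finally, these observations pin down the coefficients.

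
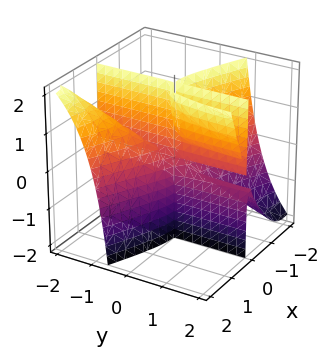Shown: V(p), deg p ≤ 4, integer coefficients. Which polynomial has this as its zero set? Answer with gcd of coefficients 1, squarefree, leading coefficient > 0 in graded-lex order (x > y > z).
x^3 + 2*x^2*y - x*y*z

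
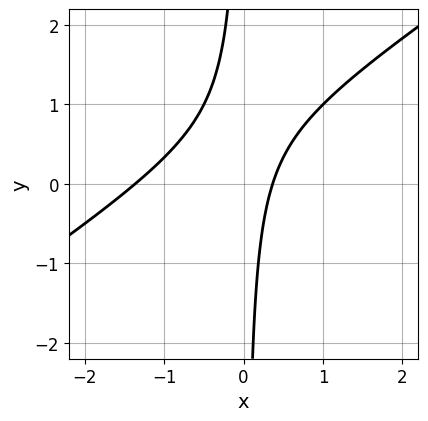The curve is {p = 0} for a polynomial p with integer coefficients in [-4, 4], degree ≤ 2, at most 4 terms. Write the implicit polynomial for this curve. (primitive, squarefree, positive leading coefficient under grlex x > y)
First, degree: the shape is more complex than any degree-1 curve, so deg p = 2.
Next, observable constraints: it misses every integer gridline on the y-axis.
Finally, solving for integer coefficients yields p as stated.

2*x^2 - 3*x*y + 2*x - 1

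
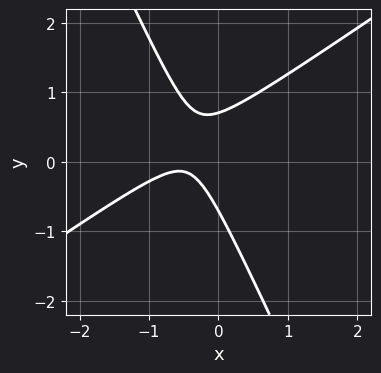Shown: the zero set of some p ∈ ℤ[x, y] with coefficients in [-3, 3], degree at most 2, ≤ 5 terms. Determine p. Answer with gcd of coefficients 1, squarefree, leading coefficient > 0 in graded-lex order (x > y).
3*x^2 - 3*x*y - 2*y^2 + 3*x + 1

Degree: a generic line meets the curve in up to 2 points, so deg p = 2.
From the axis intercepts and sections: no x-intercept at any integer in the box.
Putting this together gives p.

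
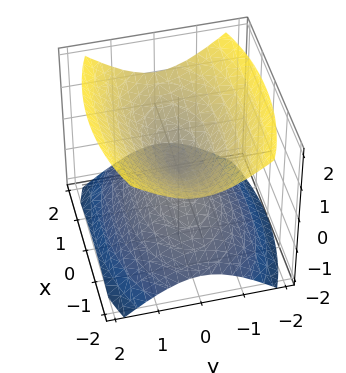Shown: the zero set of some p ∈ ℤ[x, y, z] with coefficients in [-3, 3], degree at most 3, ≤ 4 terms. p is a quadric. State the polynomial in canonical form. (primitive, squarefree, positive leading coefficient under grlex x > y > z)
x^2 + 3*y^2 - 3*z^2

First, there are 2 components. They look like related sheets of one shape, so recover p as a whole.
Then, deg p = 2. Two nappes meeting at a single point; a quadric.
Next, symmetries: it's symmetric under y → −y, forcing even powers of y; mirror symmetry x ↦ −x ⇒ only even powers of x; the z ↦ −z reflection is a symmetry, so z appears only in even powers.
Next, checking where it meets the axes: it meets the y-axis at y = 0 (among the integer gridlines); one z-axis crossing is at z = 0; one x-axis crossing is at x = 0.
Finally, assembling these constraints gives the stated polynomial.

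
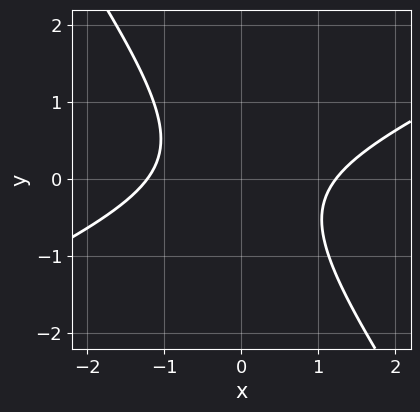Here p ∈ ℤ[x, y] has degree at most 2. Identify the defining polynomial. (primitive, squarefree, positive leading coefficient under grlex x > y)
2*x^2 - 3*x*y - 3*y^2 - 3

deg p = 2. The shape is more complex than any degree-1 curve.
Checking where it meets the axes: it misses every integer gridline on the y-axis.
Putting this together gives p.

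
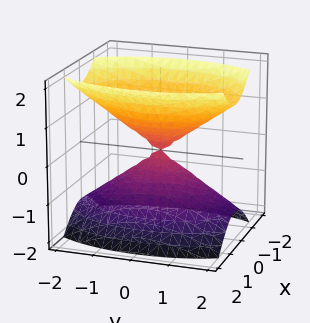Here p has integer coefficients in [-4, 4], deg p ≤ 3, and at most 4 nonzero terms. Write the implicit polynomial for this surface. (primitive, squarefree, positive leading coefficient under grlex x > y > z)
1. There are 2 components.
2. The degree is 2 — a double cone through the origin; a quadric.
3. Symmetries: the y ↦ −y reflection is a symmetry, so y appears only in even powers; the z ↦ −z reflection is a symmetry, so z appears only in even powers; mirror symmetry x ↦ −x ⇒ only even powers of x.
4. Checking where it meets the axes: one y-axis crossing is at y = 0; it crosses the x-axis at the gridline x = 0; one z-axis crossing is at z = 0.
5. Putting this together gives p.

3*x^2 + y^2 - 2*z^2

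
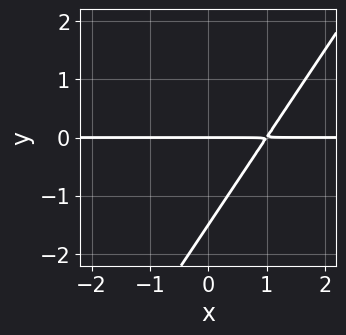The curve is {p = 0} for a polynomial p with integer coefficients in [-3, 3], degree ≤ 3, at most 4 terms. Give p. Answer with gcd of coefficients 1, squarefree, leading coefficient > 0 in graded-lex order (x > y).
deg p = 2.
Checking where it meets the axes: the visible x-axis segment lies entirely on the curve; it meets the y-axis at y = 0 (among the integer gridlines).
The integer polynomial consistent with all of this is the stated p.

3*x*y - 2*y^2 - 3*y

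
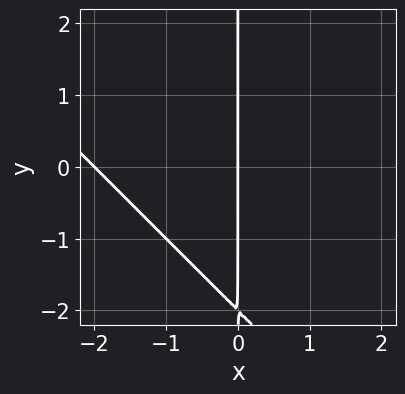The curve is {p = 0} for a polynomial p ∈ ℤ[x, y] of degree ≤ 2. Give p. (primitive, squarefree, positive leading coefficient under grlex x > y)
x^2 + x*y + 2*x

1. The degree is 2 — a generic line meets the curve in up to 2 points.
2. Checking where it meets the axes: among the integer gridlines, it crosses the x-axis at x ∈ {-2, 0}; the visible y-axis segment lies entirely on the curve.
3. Putting this together gives p.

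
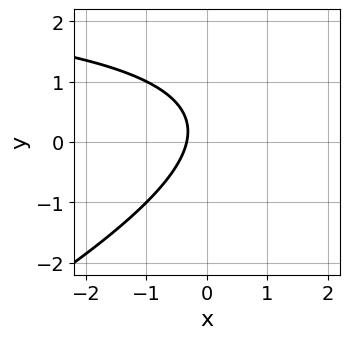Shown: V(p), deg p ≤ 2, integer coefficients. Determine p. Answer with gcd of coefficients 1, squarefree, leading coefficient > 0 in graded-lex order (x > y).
x*y - 2*y^2 - 3*x + y - 1

1. deg p = 2. The shape is more complex than any degree-1 curve.
2. Reading off the gridlines: the curve avoids every integer y-axis point in the box.
3. Putting this together gives p.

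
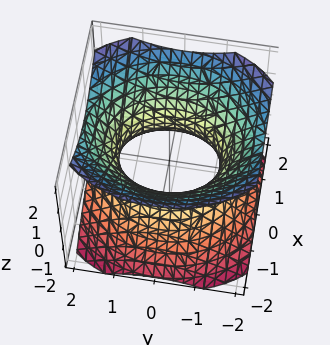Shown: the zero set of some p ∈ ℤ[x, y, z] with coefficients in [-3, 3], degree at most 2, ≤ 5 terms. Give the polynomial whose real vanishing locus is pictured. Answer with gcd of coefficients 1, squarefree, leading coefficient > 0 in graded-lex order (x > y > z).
The degree is 2 — an hourglass — one-sheet hyperboloid; a quadric.
Symmetries: it's symmetric under y → −y, forcing even powers of y; mirror symmetry z ↦ −z ⇒ only even powers of z; it's symmetric under x → −x, forcing even powers of x.
Reading off the gridlines: it misses every integer gridline on the z-axis; the x-axis gridline crossings are at x ∈ {-1, 1}.
Solving for integer coefficients yields p as stated.

3*x^2 + 2*y^2 - 3*z^2 - 3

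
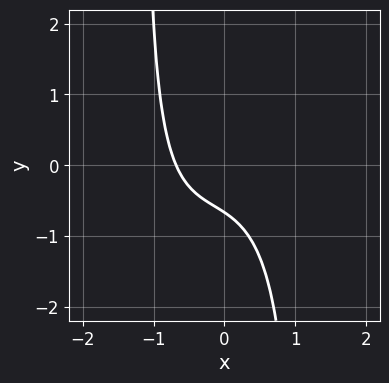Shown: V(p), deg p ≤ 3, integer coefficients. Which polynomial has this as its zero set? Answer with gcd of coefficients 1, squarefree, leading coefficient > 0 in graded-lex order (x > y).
First, the degree is 3 — no degree-2 curve has this shape.
Finally, the integer polynomial consistent with all of this is the stated p.

2*x^3 - 2*x^2*y + 2*x + 3*y + 2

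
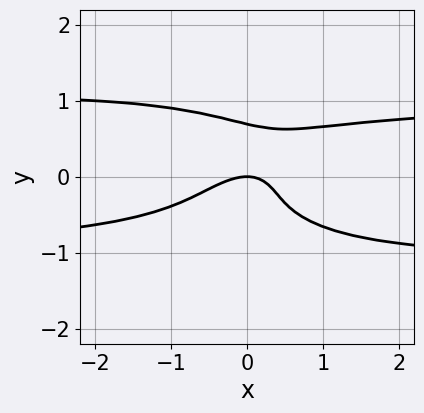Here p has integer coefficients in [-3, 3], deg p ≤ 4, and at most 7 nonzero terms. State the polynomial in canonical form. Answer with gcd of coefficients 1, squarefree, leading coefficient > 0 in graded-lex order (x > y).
x^2*y^2 + 3*y^4 - x^2 + x*y - y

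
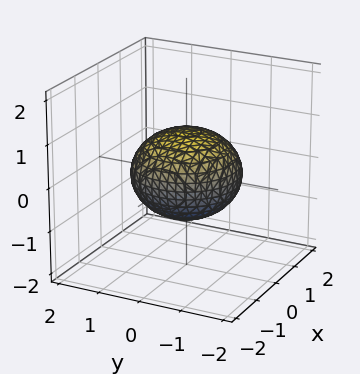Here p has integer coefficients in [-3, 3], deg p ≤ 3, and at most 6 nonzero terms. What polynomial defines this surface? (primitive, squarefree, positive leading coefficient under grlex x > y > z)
(a) Degree: a closed, bounded, convex surface; a quadric, so deg p = 2.
(b) By symmetry, the z-axis is an axis of rotation, so x and y enter only as x² + y²; it's symmetric under z → −z, forcing even powers of z.
(c) From the axis intercepts and sections: the z-axis gridline crossings are at z ∈ {-1, 1}; a circular section at z = 0 has radius between 1 and 2.
(d) Putting this together gives p.

2*x^2 + 2*y^2 + 3*z^2 - 3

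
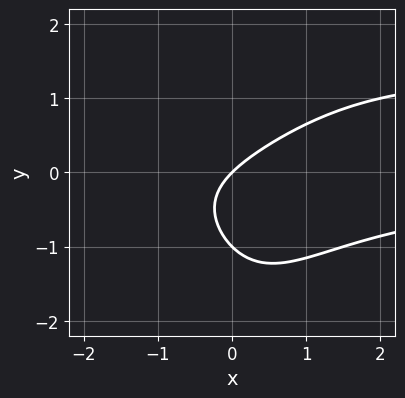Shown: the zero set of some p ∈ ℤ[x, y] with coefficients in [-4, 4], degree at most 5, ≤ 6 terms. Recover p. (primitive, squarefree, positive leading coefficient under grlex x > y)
x^2*y^2 - x^2*y + 3*y^2 - 3*x + 3*y

1. The degree is 4 — no degree-3 curve has this shape.
2. From the visible intercepts: among the integer gridlines, it crosses the y-axis at y ∈ {-1, 0}; it meets the x-axis at x = 0 (among the integer gridlines).
3. Fitting integer coefficients to these (and the overall shape) gives p.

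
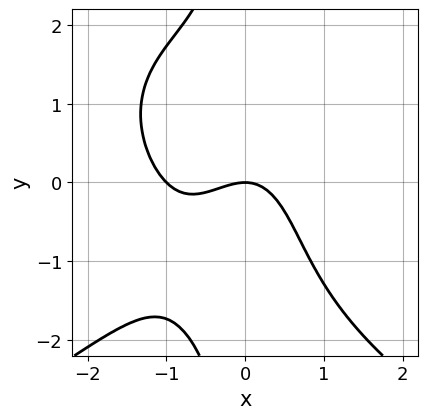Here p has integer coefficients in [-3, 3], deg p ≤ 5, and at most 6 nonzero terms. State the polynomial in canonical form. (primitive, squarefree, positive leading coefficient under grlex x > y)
(a) Degree: the shape is more complex than any degree-3 curve, so deg p = 4.
(b) Reading off the gridlines: one y-axis crossing is at y = 0; the x-axis gridline crossings are at x ∈ {-1, 0}.
(c) The integer polynomial consistent with all of this is the stated p.

x*y^3 + 3*x^3 + 3*x^2 + 3*y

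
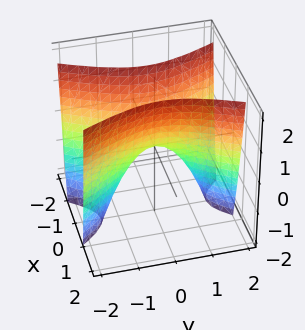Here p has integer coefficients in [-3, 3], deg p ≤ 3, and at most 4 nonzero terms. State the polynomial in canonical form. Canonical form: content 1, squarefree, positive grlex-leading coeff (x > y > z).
(a) The degree is 2 — a saddle surface; a quadric.
(b) Symmetries: the y ↦ −y reflection is a symmetry, so y appears only in even powers; it's symmetric under x → −x, forcing even powers of x.
(c) From the visible intercepts: it crosses the y-axis at the gridline y = 0; one x-axis crossing is at x = 0; it crosses the z-axis at the gridline z = 0.
(d) Solving for integer coefficients yields p as stated.

3*x^2 - y^2 - z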